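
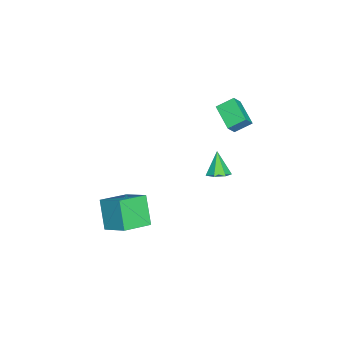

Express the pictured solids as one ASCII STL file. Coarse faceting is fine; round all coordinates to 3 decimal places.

solid 
facet normal -0.699 -0.590 0.405
outer loop
vertex -3.679 1.153 2.087
vertex -4.094 2.114 2.77
vertex -4.287 1.39 1.383
endloop
endfacet
facet normal 0.332 -0.769 -0.546
outer loop
vertex -2.986 2.486 0.63
vertex -3.679 1.153 2.087
vertex -4.287 1.39 1.383
endloop
endfacet
facet normal -0.699 -0.589 0.405
outer loop
vertex -4.287 1.39 1.383
vertex -4.094 2.114 2.77
vertex -4.702 2.352 2.066
endloop
endfacet
facet normal -0.633 0.248 -0.733
outer loop
vertex -4.702 2.352 2.066
vertex -2.986 2.486 0.63
vertex -4.287 1.39 1.383
endloop
endfacet
facet normal 0.633 -0.248 0.733
outer loop
vertex -3.679 1.153 2.087
vertex -2.793 3.21 2.017
vertex -4.094 2.114 2.77
endloop
endfacet
facet normal 0.331 -0.769 -0.546
outer loop
vertex -2.378 2.248 1.334
vertex -3.679 1.153 2.087
vertex -2.986 2.486 0.63
endloop
endfacet
facet normal 0.633 -0.248 0.733
outer loop
vertex -2.378 2.248 1.334
vertex -2.793 3.21 2.017
vertex -3.679 1.153 2.087
endloop
endfacet
facet normal -0.332 0.769 0.546
outer loop
vertex -4.094 2.114 2.77
vertex -2.793 3.21 2.017
vertex -4.702 2.352 2.066
endloop
endfacet
facet normal -0.633 0.248 -0.733
outer loop
vertex -3.401 3.447 1.313
vertex -2.986 2.486 0.63
vertex -4.702 2.352 2.066
endloop
endfacet
facet normal -0.332 0.770 0.546
outer loop
vertex -4.702 2.352 2.066
vertex -2.793 3.21 2.017
vertex -3.401 3.447 1.313
endloop
endfacet
facet normal 0.699 0.589 -0.405
outer loop
vertex -3.401 3.447 1.313
vertex -2.378 2.248 1.334
vertex -2.986 2.486 0.63
endloop
endfacet
facet normal 0.699 0.589 -0.405
outer loop
vertex -2.793 3.21 2.017
vertex -2.378 2.248 1.334
vertex -3.401 3.447 1.313
endloop
endfacet
facet normal -0.454 -0.284 0.845
outer loop
vertex 3.955 -2.227 -1.225
vertex 2.449 -1.158 -1.675
vertex 3.2 -3.664 -2.113
endloop
endfacet
facet normal 0.792 -0.563 0.237
outer loop
vertex 4.131 -3.082 -3.845
vertex 3.955 -2.227 -1.225
vertex 3.2 -3.664 -2.113
endloop
endfacet
facet normal -0.454 -0.284 0.845
outer loop
vertex 3.2 -3.664 -2.113
vertex 2.449 -1.158 -1.675
vertex 1.695 -2.595 -2.563
endloop
endfacet
facet normal -0.408 -0.777 -0.480
outer loop
vertex 1.695 -2.595 -2.563
vertex 4.131 -3.082 -3.845
vertex 3.2 -3.664 -2.113
endloop
endfacet
facet normal 0.408 0.777 0.480
outer loop
vertex 3.955 -2.227 -1.225
vertex 3.38 -0.576 -3.407
vertex 2.449 -1.158 -1.675
endloop
endfacet
facet normal 0.793 -0.562 0.237
outer loop
vertex 4.885 -1.645 -2.957
vertex 3.955 -2.227 -1.225
vertex 4.131 -3.082 -3.845
endloop
endfacet
facet normal 0.408 0.777 0.480
outer loop
vertex 4.885 -1.645 -2.957
vertex 3.38 -0.576 -3.407
vertex 3.955 -2.227 -1.225
endloop
endfacet
facet normal -0.792 0.562 -0.237
outer loop
vertex 2.449 -1.158 -1.675
vertex 3.38 -0.576 -3.407
vertex 1.695 -2.595 -2.563
endloop
endfacet
facet normal -0.408 -0.777 -0.480
outer loop
vertex 2.625 -2.013 -4.295
vertex 4.131 -3.082 -3.845
vertex 1.695 -2.595 -2.563
endloop
endfacet
facet normal -0.792 0.562 -0.236
outer loop
vertex 1.695 -2.595 -2.563
vertex 3.38 -0.576 -3.407
vertex 2.625 -2.013 -4.295
endloop
endfacet
facet normal 0.454 0.284 -0.845
outer loop
vertex 2.625 -2.013 -4.295
vertex 4.885 -1.645 -2.957
vertex 4.131 -3.082 -3.845
endloop
endfacet
facet normal 0.454 0.283 -0.845
outer loop
vertex 3.38 -0.576 -3.407
vertex 4.885 -1.645 -2.957
vertex 2.625 -2.013 -4.295
endloop
endfacet
facet normal 0.417 0.174 -0.892
outer loop
vertex 0.77 1.85 -0.547
vertex 0.34 2.472 -0.627
vertex 1.031 2.41 -0.316
endloop
endfacet
facet normal 0.593 -0.527 0.609
outer loop
vertex 0.77 1.85 -0.547
vertex 1.031 2.41 -0.316
vertex -0.34 2.188 0.827
endloop
endfacet
facet normal 0.417 0.174 -0.892
outer loop
vertex 1.031 2.41 -0.316
vertex 0.34 2.472 -0.627
vertex 0.772 3.016 -0.319
endloop
endfacet
facet normal 0.594 0.258 0.762
outer loop
vertex 1.031 2.41 -0.316
vertex 0.772 3.016 -0.319
vertex -0.34 2.188 0.827
endloop
endfacet
facet normal 0.417 0.174 -0.892
outer loop
vertex 0.772 3.016 -0.319
vertex 0.34 2.472 -0.627
vertex 0.187 3.213 -0.554
endloop
endfacet
facet normal 0.027 0.798 0.602
outer loop
vertex 0.772 3.016 -0.319
vertex 0.187 3.213 -0.554
vertex -0.34 2.188 0.827
endloop
endfacet
facet normal 0.417 0.174 -0.892
outer loop
vertex 0.187 3.213 -0.554
vertex 0.34 2.472 -0.627
vertex -0.282 2.851 -0.844
endloop
endfacet
facet normal -0.683 0.686 0.249
outer loop
vertex 0.187 3.213 -0.554
vertex -0.282 2.851 -0.844
vertex -0.34 2.188 0.827
endloop
endfacet
facet normal 0.417 0.174 -0.892
outer loop
vertex -0.282 2.851 -0.844
vertex 0.34 2.472 -0.627
vertex -0.283 2.204 -0.971
endloop
endfacet
facet normal -0.999 0.008 -0.032
outer loop
vertex -0.282 2.851 -0.844
vertex -0.283 2.204 -0.971
vertex -0.34 2.188 0.827
endloop
endfacet
facet normal 0.417 0.174 -0.892
outer loop
vertex -0.283 2.204 -0.971
vertex 0.34 2.472 -0.627
vertex 0.185 1.759 -0.839
endloop
endfacet
facet normal -0.685 -0.728 -0.028
outer loop
vertex -0.283 2.204 -0.971
vertex 0.185 1.759 -0.839
vertex -0.34 2.188 0.827
endloop
endfacet
facet normal 0.418 0.174 -0.892
outer loop
vertex 0.185 1.759 -0.839
vertex 0.34 2.472 -0.627
vertex 0.77 1.85 -0.547
endloop
endfacet
facet normal 0.023 -0.966 0.256
outer loop
vertex 0.185 1.759 -0.839
vertex 0.77 1.85 -0.547
vertex -0.34 2.188 0.827
endloop
endfacet

endsolid


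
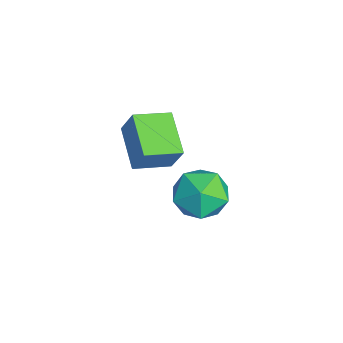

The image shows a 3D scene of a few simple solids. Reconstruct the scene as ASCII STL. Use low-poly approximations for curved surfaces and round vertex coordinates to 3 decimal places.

solid 
facet normal -0.607 0.691 0.392
outer loop
vertex 2.88 4.336 -2.625
vertex 2.176 3.455 -2.162
vertex 3.104 3.9 -1.509
endloop
endfacet
facet normal 0.062 0.934 0.352
outer loop
vertex 2.88 4.336 -2.625
vertex 3.104 3.9 -1.509
vertex 4.028 4.126 -2.272
endloop
endfacet
facet normal 0.267 0.905 -0.331
outer loop
vertex 2.88 4.336 -2.625
vertex 4.028 4.126 -2.272
vertex 3.671 3.82 -3.397
endloop
endfacet
facet normal -0.275 0.645 -0.713
outer loop
vertex 2.88 4.336 -2.625
vertex 3.671 3.82 -3.397
vertex 2.526 3.405 -3.33
endloop
endfacet
facet normal -0.816 0.512 -0.267
outer loop
vertex 2.88 4.336 -2.625
vertex 2.526 3.405 -3.33
vertex 2.176 3.455 -2.162
endloop
endfacet
facet normal 0.479 0.493 0.726
outer loop
vertex 4.028 4.126 -2.272
vertex 3.104 3.9 -1.509
vertex 4.034 3.115 -1.59
endloop
endfacet
facet normal -0.604 0.099 0.791
outer loop
vertex 3.104 3.9 -1.509
vertex 2.176 3.455 -2.162
vertex 2.889 2.7 -1.523
endloop
endfacet
facet normal -0.943 -0.191 -0.274
outer loop
vertex 2.176 3.455 -2.162
vertex 2.526 3.405 -3.33
vertex 2.532 2.394 -2.648
endloop
endfacet
facet normal -0.067 0.024 -0.997
outer loop
vertex 2.526 3.405 -3.33
vertex 3.671 3.82 -3.397
vertex 3.456 2.62 -3.411
endloop
endfacet
facet normal 0.811 0.446 -0.379
outer loop
vertex 3.671 3.82 -3.397
vertex 4.028 4.126 -2.272
vertex 4.384 3.065 -2.758
endloop
endfacet
facet normal 0.275 -0.645 0.713
outer loop
vertex 3.68 2.184 -2.295
vertex 4.034 3.115 -1.59
vertex 2.889 2.7 -1.523
endloop
endfacet
facet normal -0.267 -0.905 0.331
outer loop
vertex 3.68 2.184 -2.295
vertex 2.889 2.7 -1.523
vertex 2.532 2.394 -2.648
endloop
endfacet
facet normal -0.062 -0.934 -0.352
outer loop
vertex 3.68 2.184 -2.295
vertex 2.532 2.394 -2.648
vertex 3.456 2.62 -3.411
endloop
endfacet
facet normal 0.607 -0.691 -0.392
outer loop
vertex 3.68 2.184 -2.295
vertex 3.456 2.62 -3.411
vertex 4.384 3.065 -2.758
endloop
endfacet
facet normal 0.816 -0.512 0.267
outer loop
vertex 3.68 2.184 -2.295
vertex 4.384 3.065 -2.758
vertex 4.034 3.115 -1.59
endloop
endfacet
facet normal 0.067 -0.024 0.997
outer loop
vertex 2.889 2.7 -1.523
vertex 4.034 3.115 -1.59
vertex 3.104 3.9 -1.509
endloop
endfacet
facet normal -0.811 -0.446 0.379
outer loop
vertex 2.532 2.394 -2.648
vertex 2.889 2.7 -1.523
vertex 2.176 3.455 -2.162
endloop
endfacet
facet normal -0.479 -0.493 -0.726
outer loop
vertex 3.456 2.62 -3.411
vertex 2.532 2.394 -2.648
vertex 2.526 3.405 -3.33
endloop
endfacet
facet normal 0.604 -0.099 -0.791
outer loop
vertex 4.384 3.065 -2.758
vertex 3.456 2.62 -3.411
vertex 3.671 3.82 -3.397
endloop
endfacet
facet normal 0.943 0.191 0.274
outer loop
vertex 4.034 3.115 -1.59
vertex 4.384 3.065 -2.758
vertex 4.028 4.126 -2.272
endloop
endfacet
facet normal -0.926 -0.066 0.372
outer loop
vertex -1.05 1.479 -1.641
vertex -1.309 3.013 -2.013
vertex -1.525 1.096 -2.891
endloop
endfacet
facet normal 0.162 -0.959 0.232
outer loop
vertex 0.309 1.227 -3.627
vertex -1.05 1.479 -1.641
vertex -1.525 1.096 -2.891
endloop
endfacet
facet normal -0.926 -0.066 0.372
outer loop
vertex -1.525 1.096 -2.891
vertex -1.309 3.013 -2.013
vertex -1.783 2.631 -3.262
endloop
endfacet
facet normal -0.341 -0.275 -0.899
outer loop
vertex -1.783 2.631 -3.262
vertex 0.309 1.227 -3.627
vertex -1.525 1.096 -2.891
endloop
endfacet
facet normal 0.341 0.276 0.899
outer loop
vertex -1.05 1.479 -1.641
vertex 0.525 3.144 -2.749
vertex -1.309 3.013 -2.013
endloop
endfacet
facet normal 0.161 -0.959 0.232
outer loop
vertex 0.783 1.609 -2.378
vertex -1.05 1.479 -1.641
vertex 0.309 1.227 -3.627
endloop
endfacet
facet normal 0.342 0.275 0.899
outer loop
vertex 0.783 1.609 -2.378
vertex 0.525 3.144 -2.749
vertex -1.05 1.479 -1.641
endloop
endfacet
facet normal -0.162 0.959 -0.232
outer loop
vertex -1.309 3.013 -2.013
vertex 0.525 3.144 -2.749
vertex -1.783 2.631 -3.262
endloop
endfacet
facet normal -0.342 -0.276 -0.898
outer loop
vertex 0.05 2.761 -3.999
vertex 0.309 1.227 -3.627
vertex -1.783 2.631 -3.262
endloop
endfacet
facet normal -0.162 0.959 -0.232
outer loop
vertex -1.783 2.631 -3.262
vertex 0.525 3.144 -2.749
vertex 0.05 2.761 -3.999
endloop
endfacet
facet normal 0.926 0.066 -0.372
outer loop
vertex 0.05 2.761 -3.999
vertex 0.783 1.609 -2.378
vertex 0.309 1.227 -3.627
endloop
endfacet
facet normal 0.926 0.066 -0.372
outer loop
vertex 0.525 3.144 -2.749
vertex 0.783 1.609 -2.378
vertex 0.05 2.761 -3.999
endloop
endfacet

endsolid


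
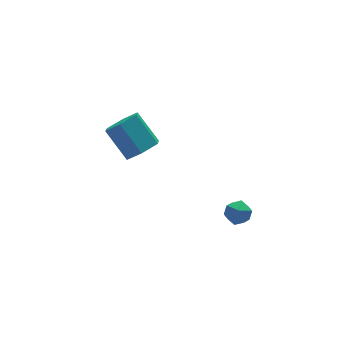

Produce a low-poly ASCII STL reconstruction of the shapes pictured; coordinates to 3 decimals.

solid 
facet normal 0.247 -0.691 -0.679
outer loop
vertex -2.078 3.403 2.627
vertex -3.13 3.145 2.507
vertex -2.684 3.919 1.882
endloop
endfacet
facet normal 0.794 0.547 -0.267
outer loop
vertex -2.078 3.403 2.627
vertex -2.684 3.919 1.882
vertex -2.598 4.854 4.054
endloop
endfacet
facet normal 0.793 0.547 -0.267
outer loop
vertex -2.598 4.854 4.054
vertex -2.684 3.919 1.882
vertex -3.204 5.369 3.309
endloop
endfacet
facet normal -0.248 0.691 0.679
outer loop
vertex -2.598 4.854 4.054
vertex -3.204 5.369 3.309
vertex -3.65 4.595 3.933
endloop
endfacet
facet normal 0.247 -0.691 -0.679
outer loop
vertex -2.684 3.919 1.882
vertex -3.13 3.145 2.507
vertex -3.736 3.661 1.762
endloop
endfacet
facet normal -0.085 0.683 -0.725
outer loop
vertex -2.684 3.919 1.882
vertex -3.736 3.661 1.762
vertex -3.204 5.369 3.309
endloop
endfacet
facet normal -0.084 0.683 -0.725
outer loop
vertex -3.204 5.369 3.309
vertex -3.736 3.661 1.762
vertex -4.256 5.111 3.188
endloop
endfacet
facet normal -0.248 0.691 0.680
outer loop
vertex -3.204 5.369 3.309
vertex -4.256 5.111 3.188
vertex -3.65 4.595 3.933
endloop
endfacet
facet normal 0.248 -0.690 -0.680
outer loop
vertex -3.736 3.661 1.762
vertex -3.13 3.145 2.507
vertex -4.182 2.886 2.386
endloop
endfacet
facet normal -0.878 0.136 -0.459
outer loop
vertex -3.736 3.661 1.762
vertex -4.182 2.886 2.386
vertex -4.256 5.111 3.188
endloop
endfacet
facet normal -0.878 0.136 -0.458
outer loop
vertex -4.256 5.111 3.188
vertex -4.182 2.886 2.386
vertex -4.702 4.337 3.813
endloop
endfacet
facet normal -0.247 0.691 0.679
outer loop
vertex -4.256 5.111 3.188
vertex -4.702 4.337 3.813
vertex -3.65 4.595 3.933
endloop
endfacet
facet normal 0.248 -0.691 -0.679
outer loop
vertex -4.182 2.886 2.386
vertex -3.13 3.145 2.507
vertex -3.576 2.371 3.131
endloop
endfacet
facet normal -0.793 -0.547 0.267
outer loop
vertex -4.182 2.886 2.386
vertex -3.576 2.371 3.131
vertex -4.702 4.337 3.813
endloop
endfacet
facet normal -0.794 -0.547 0.267
outer loop
vertex -4.702 4.337 3.813
vertex -3.576 2.371 3.131
vertex -4.096 3.821 4.558
endloop
endfacet
facet normal -0.247 0.691 0.679
outer loop
vertex -4.702 4.337 3.813
vertex -4.096 3.821 4.558
vertex -3.65 4.595 3.933
endloop
endfacet
facet normal 0.248 -0.691 -0.680
outer loop
vertex -3.576 2.371 3.131
vertex -3.13 3.145 2.507
vertex -2.524 2.629 3.252
endloop
endfacet
facet normal 0.084 -0.683 0.725
outer loop
vertex -3.576 2.371 3.131
vertex -2.524 2.629 3.252
vertex -4.096 3.821 4.558
endloop
endfacet
facet normal 0.085 -0.683 0.725
outer loop
vertex -4.096 3.821 4.558
vertex -2.524 2.629 3.252
vertex -3.044 4.079 4.678
endloop
endfacet
facet normal -0.247 0.691 0.679
outer loop
vertex -4.096 3.821 4.558
vertex -3.044 4.079 4.678
vertex -3.65 4.595 3.933
endloop
endfacet
facet normal 0.247 -0.691 -0.679
outer loop
vertex -2.524 2.629 3.252
vertex -3.13 3.145 2.507
vertex -2.078 3.403 2.627
endloop
endfacet
facet normal 0.878 -0.136 0.458
outer loop
vertex -2.524 2.629 3.252
vertex -2.078 3.403 2.627
vertex -3.044 4.079 4.678
endloop
endfacet
facet normal 0.878 -0.136 0.459
outer loop
vertex -3.044 4.079 4.678
vertex -2.078 3.403 2.627
vertex -2.598 4.854 4.054
endloop
endfacet
facet normal -0.248 0.690 0.680
outer loop
vertex -3.044 4.079 4.678
vertex -2.598 4.854 4.054
vertex -3.65 4.595 3.933
endloop
endfacet
facet normal -0.182 0.093 0.979
outer loop
vertex -1.018 -2.147 1.562
vertex -0.72 -2.9 1.689
vertex -0.22 -2.251 1.72
endloop
endfacet
facet normal -0.041 0.727 0.685
outer loop
vertex -1.018 -2.147 1.562
vertex -0.22 -2.251 1.72
vertex -0.458 -1.72 1.142
endloop
endfacet
facet normal -0.516 0.840 0.166
outer loop
vertex -1.018 -2.147 1.562
vertex -0.458 -1.72 1.142
vertex -1.105 -2.041 0.753
endloop
endfacet
facet normal -0.951 0.275 0.138
outer loop
vertex -1.018 -2.147 1.562
vertex -1.105 -2.041 0.753
vertex -1.267 -2.771 1.091
endloop
endfacet
facet normal -0.745 -0.187 0.641
outer loop
vertex -1.018 -2.147 1.562
vertex -1.267 -2.771 1.091
vertex -0.72 -2.9 1.689
endloop
endfacet
facet normal 0.606 0.694 0.388
outer loop
vertex -0.458 -1.72 1.142
vertex -0.22 -2.251 1.72
vertex 0.187 -2.209 1.009
endloop
endfacet
facet normal 0.379 -0.333 0.863
outer loop
vertex -0.22 -2.251 1.72
vertex -0.72 -2.9 1.689
vertex 0.025 -2.939 1.347
endloop
endfacet
facet normal -0.531 -0.786 0.316
outer loop
vertex -0.72 -2.9 1.689
vertex -1.267 -2.771 1.091
vertex -0.622 -3.26 0.958
endloop
endfacet
facet normal -0.866 -0.038 -0.498
outer loop
vertex -1.267 -2.771 1.091
vertex -1.105 -2.041 0.753
vertex -0.86 -2.729 0.38
endloop
endfacet
facet normal -0.162 0.876 -0.453
outer loop
vertex -1.105 -2.041 0.753
vertex -0.458 -1.72 1.142
vertex -0.36 -2.08 0.411
endloop
endfacet
facet normal 0.951 -0.275 -0.138
outer loop
vertex -0.062 -2.833 0.538
vertex 0.187 -2.209 1.009
vertex 0.025 -2.939 1.347
endloop
endfacet
facet normal 0.516 -0.840 -0.166
outer loop
vertex -0.062 -2.833 0.538
vertex 0.025 -2.939 1.347
vertex -0.622 -3.26 0.958
endloop
endfacet
facet normal 0.041 -0.727 -0.685
outer loop
vertex -0.062 -2.833 0.538
vertex -0.622 -3.26 0.958
vertex -0.86 -2.729 0.38
endloop
endfacet
facet normal 0.182 -0.093 -0.979
outer loop
vertex -0.062 -2.833 0.538
vertex -0.86 -2.729 0.38
vertex -0.36 -2.08 0.411
endloop
endfacet
facet normal 0.745 0.187 -0.641
outer loop
vertex -0.062 -2.833 0.538
vertex -0.36 -2.08 0.411
vertex 0.187 -2.209 1.009
endloop
endfacet
facet normal 0.866 0.038 0.498
outer loop
vertex 0.025 -2.939 1.347
vertex 0.187 -2.209 1.009
vertex -0.22 -2.251 1.72
endloop
endfacet
facet normal 0.162 -0.876 0.453
outer loop
vertex -0.622 -3.26 0.958
vertex 0.025 -2.939 1.347
vertex -0.72 -2.9 1.689
endloop
endfacet
facet normal -0.606 -0.694 -0.388
outer loop
vertex -0.86 -2.729 0.38
vertex -0.622 -3.26 0.958
vertex -1.267 -2.771 1.091
endloop
endfacet
facet normal -0.379 0.333 -0.863
outer loop
vertex -0.36 -2.08 0.411
vertex -0.86 -2.729 0.38
vertex -1.105 -2.041 0.753
endloop
endfacet
facet normal 0.531 0.786 -0.316
outer loop
vertex 0.187 -2.209 1.009
vertex -0.36 -2.08 0.411
vertex -0.458 -1.72 1.142
endloop
endfacet

endsolid


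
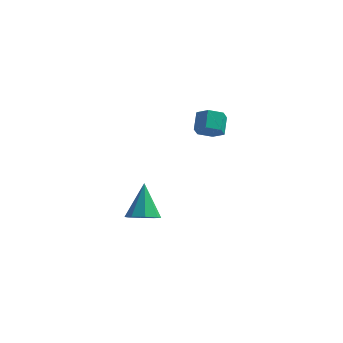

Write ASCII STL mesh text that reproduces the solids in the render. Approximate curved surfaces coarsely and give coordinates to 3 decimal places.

solid 
facet normal 0.178 -0.488 -0.855
outer loop
vertex -2.236 2.174 -4.014
vertex -3.046 1.725 -3.926
vertex -2.774 2.521 -4.324
endloop
endfacet
facet normal 0.521 0.852 0.049
outer loop
vertex -2.236 2.174 -4.014
vertex -2.774 2.521 -4.324
vertex -3.434 2.795 -2.054
endloop
endfacet
facet normal 0.178 -0.488 -0.854
outer loop
vertex -2.774 2.521 -4.324
vertex -3.046 1.725 -3.926
vertex -3.472 2.401 -4.401
endloop
endfacet
facet normal -0.150 0.975 -0.161
outer loop
vertex -2.774 2.521 -4.324
vertex -3.472 2.401 -4.401
vertex -3.434 2.795 -2.054
endloop
endfacet
facet normal 0.177 -0.489 -0.854
outer loop
vertex -3.472 2.401 -4.401
vertex -3.046 1.725 -3.926
vertex -3.92 1.886 -4.199
endloop
endfacet
facet normal -0.769 0.632 -0.094
outer loop
vertex -3.472 2.401 -4.401
vertex -3.92 1.886 -4.199
vertex -3.434 2.795 -2.054
endloop
endfacet
facet normal 0.177 -0.488 -0.855
outer loop
vertex -3.92 1.886 -4.199
vertex -3.046 1.725 -3.926
vertex -3.855 1.276 -3.837
endloop
endfacet
facet normal -0.977 0.022 0.212
outer loop
vertex -3.92 1.886 -4.199
vertex -3.855 1.276 -3.837
vertex -3.434 2.795 -2.054
endloop
endfacet
facet normal 0.178 -0.489 -0.854
outer loop
vertex -3.855 1.276 -3.837
vertex -3.046 1.725 -3.926
vertex -3.317 0.93 -3.527
endloop
endfacet
facet normal -0.650 -0.496 0.576
outer loop
vertex -3.855 1.276 -3.837
vertex -3.317 0.93 -3.527
vertex -3.434 2.795 -2.054
endloop
endfacet
facet normal 0.178 -0.489 -0.854
outer loop
vertex -3.317 0.93 -3.527
vertex -3.046 1.725 -3.926
vertex -2.619 1.049 -3.45
endloop
endfacet
facet normal 0.019 -0.619 0.785
outer loop
vertex -3.317 0.93 -3.527
vertex -2.619 1.049 -3.45
vertex -3.434 2.795 -2.054
endloop
endfacet
facet normal 0.177 -0.489 -0.854
outer loop
vertex -2.619 1.049 -3.45
vertex -3.046 1.725 -3.926
vertex -2.171 1.564 -3.652
endloop
endfacet
facet normal 0.640 -0.275 0.718
outer loop
vertex -2.619 1.049 -3.45
vertex -2.171 1.564 -3.652
vertex -3.434 2.795 -2.054
endloop
endfacet
facet normal 0.178 -0.488 -0.854
outer loop
vertex -2.171 1.564 -3.652
vertex -3.046 1.725 -3.926
vertex -2.236 2.174 -4.014
endloop
endfacet
facet normal 0.847 0.335 0.412
outer loop
vertex -2.171 1.564 -3.652
vertex -2.236 2.174 -4.014
vertex -3.434 2.795 -2.054
endloop
endfacet
facet normal 0.176 -0.710 -0.682
outer loop
vertex 0.989 2.596 2.381
vertex 0.332 2.218 2.605
vertex 0.3 2.761 2.031
endloop
endfacet
facet normal 0.457 0.672 -0.582
outer loop
vertex 0.989 2.596 2.381
vertex 0.3 2.761 2.031
vertex 0.785 3.42 3.172
endloop
endfacet
facet normal 0.456 0.673 -0.582
outer loop
vertex 0.785 3.42 3.172
vertex 0.3 2.761 2.031
vertex 0.096 3.584 2.822
endloop
endfacet
facet normal -0.177 0.710 0.682
outer loop
vertex 0.785 3.42 3.172
vertex 0.096 3.584 2.822
vertex 0.128 3.042 3.395
endloop
endfacet
facet normal 0.176 -0.710 -0.682
outer loop
vertex 0.3 2.761 2.031
vertex 0.332 2.218 2.605
vertex -0.357 2.383 2.255
endloop
endfacet
facet normal -0.527 0.517 -0.674
outer loop
vertex 0.3 2.761 2.031
vertex -0.357 2.383 2.255
vertex 0.096 3.584 2.822
endloop
endfacet
facet normal -0.527 0.517 -0.675
outer loop
vertex 0.096 3.584 2.822
vertex -0.357 2.383 2.255
vertex -0.561 3.207 3.046
endloop
endfacet
facet normal -0.175 0.710 0.682
outer loop
vertex 0.096 3.584 2.822
vertex -0.561 3.207 3.046
vertex 0.128 3.042 3.395
endloop
endfacet
facet normal 0.177 -0.709 -0.682
outer loop
vertex -0.357 2.383 2.255
vertex 0.332 2.218 2.605
vertex -0.325 1.84 2.828
endloop
endfacet
facet normal -0.984 -0.155 -0.092
outer loop
vertex -0.357 2.383 2.255
vertex -0.325 1.84 2.828
vertex -0.561 3.207 3.046
endloop
endfacet
facet normal -0.984 -0.155 -0.092
outer loop
vertex -0.561 3.207 3.046
vertex -0.325 1.84 2.828
vertex -0.529 2.664 3.619
endloop
endfacet
facet normal -0.176 0.710 0.682
outer loop
vertex -0.561 3.207 3.046
vertex -0.529 2.664 3.619
vertex 0.128 3.042 3.395
endloop
endfacet
facet normal 0.177 -0.710 -0.682
outer loop
vertex -0.325 1.84 2.828
vertex 0.332 2.218 2.605
vertex 0.364 1.676 3.178
endloop
endfacet
facet normal -0.456 -0.672 0.583
outer loop
vertex -0.325 1.84 2.828
vertex 0.364 1.676 3.178
vertex -0.529 2.664 3.619
endloop
endfacet
facet normal -0.457 -0.673 0.582
outer loop
vertex -0.529 2.664 3.619
vertex 0.364 1.676 3.178
vertex 0.16 2.499 3.969
endloop
endfacet
facet normal -0.176 0.710 0.682
outer loop
vertex -0.529 2.664 3.619
vertex 0.16 2.499 3.969
vertex 0.128 3.042 3.395
endloop
endfacet
facet normal 0.175 -0.710 -0.682
outer loop
vertex 0.364 1.676 3.178
vertex 0.332 2.218 2.605
vertex 1.021 2.053 2.954
endloop
endfacet
facet normal 0.527 -0.517 0.674
outer loop
vertex 0.364 1.676 3.178
vertex 1.021 2.053 2.954
vertex 0.16 2.499 3.969
endloop
endfacet
facet normal 0.527 -0.517 0.674
outer loop
vertex 0.16 2.499 3.969
vertex 1.021 2.053 2.954
vertex 0.817 2.877 3.745
endloop
endfacet
facet normal -0.176 0.710 0.682
outer loop
vertex 0.16 2.499 3.969
vertex 0.817 2.877 3.745
vertex 0.128 3.042 3.395
endloop
endfacet
facet normal 0.176 -0.710 -0.682
outer loop
vertex 1.021 2.053 2.954
vertex 0.332 2.218 2.605
vertex 0.989 2.596 2.381
endloop
endfacet
facet normal 0.984 0.155 0.092
outer loop
vertex 1.021 2.053 2.954
vertex 0.989 2.596 2.381
vertex 0.817 2.877 3.745
endloop
endfacet
facet normal 0.984 0.155 0.092
outer loop
vertex 0.817 2.877 3.745
vertex 0.989 2.596 2.381
vertex 0.785 3.42 3.172
endloop
endfacet
facet normal -0.177 0.709 0.682
outer loop
vertex 0.817 2.877 3.745
vertex 0.785 3.42 3.172
vertex 0.128 3.042 3.395
endloop
endfacet

endsolid


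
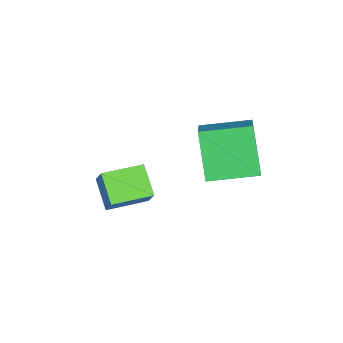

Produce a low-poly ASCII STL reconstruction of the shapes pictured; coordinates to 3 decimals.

solid 
facet normal -0.610 -0.150 0.778
outer loop
vertex -0.067 -1.287 4.19
vertex -0.239 0.503 4.401
vertex -1.491 -1.292 3.073
endloop
endfacet
facet normal 0.095 -0.989 -0.117
outer loop
vertex -0.321 -1.003 1.579
vertex -0.067 -1.287 4.19
vertex -1.491 -1.292 3.073
endloop
endfacet
facet normal -0.609 -0.151 0.778
outer loop
vertex -1.491 -1.292 3.073
vertex -0.239 0.503 4.401
vertex -1.663 0.498 3.285
endloop
endfacet
facet normal -0.787 -0.003 -0.617
outer loop
vertex -1.663 0.498 3.285
vertex -0.321 -1.003 1.579
vertex -1.491 -1.292 3.073
endloop
endfacet
facet normal 0.787 0.003 0.617
outer loop
vertex -0.067 -1.287 4.19
vertex 0.931 0.792 2.907
vertex -0.239 0.503 4.401
endloop
endfacet
facet normal 0.095 -0.989 -0.117
outer loop
vertex 1.103 -0.998 2.695
vertex -0.067 -1.287 4.19
vertex -0.321 -1.003 1.579
endloop
endfacet
facet normal 0.787 0.003 0.617
outer loop
vertex 1.103 -0.998 2.695
vertex 0.931 0.792 2.907
vertex -0.067 -1.287 4.19
endloop
endfacet
facet normal -0.095 0.989 0.117
outer loop
vertex -0.239 0.503 4.401
vertex 0.931 0.792 2.907
vertex -1.663 0.498 3.285
endloop
endfacet
facet normal -0.787 -0.003 -0.617
outer loop
vertex -0.493 0.787 1.79
vertex -0.321 -1.003 1.579
vertex -1.663 0.498 3.285
endloop
endfacet
facet normal -0.095 0.989 0.117
outer loop
vertex -1.663 0.498 3.285
vertex 0.931 0.792 2.907
vertex -0.493 0.787 1.79
endloop
endfacet
facet normal 0.610 0.150 -0.778
outer loop
vertex -0.493 0.787 1.79
vertex 1.103 -0.998 2.695
vertex -0.321 -1.003 1.579
endloop
endfacet
facet normal 0.610 0.151 -0.778
outer loop
vertex 0.931 0.792 2.907
vertex 1.103 -0.998 2.695
vertex -0.493 0.787 1.79
endloop
endfacet
facet normal -0.481 -0.219 -0.849
outer loop
vertex -1.663 -4.83 -0.351
vertex -2.242 -3.403 -0.391
vertex -0.633 -4.431 -1.037
endloop
endfacet
facet normal 0.376 -0.926 0.026
outer loop
vertex -0.118 -4.197 -0.129
vertex -1.663 -4.83 -0.351
vertex -0.633 -4.431 -1.037
endloop
endfacet
facet normal -0.481 -0.220 -0.849
outer loop
vertex -0.633 -4.431 -1.037
vertex -2.242 -3.403 -0.391
vertex -1.212 -3.005 -1.078
endloop
endfacet
facet normal 0.792 0.306 -0.528
outer loop
vertex -1.212 -3.005 -1.078
vertex -0.118 -4.197 -0.129
vertex -0.633 -4.431 -1.037
endloop
endfacet
facet normal -0.792 -0.307 0.528
outer loop
vertex -1.663 -4.83 -0.351
vertex -1.727 -3.169 0.517
vertex -2.242 -3.403 -0.391
endloop
endfacet
facet normal 0.376 -0.926 0.027
outer loop
vertex -1.148 -4.595 0.558
vertex -1.663 -4.83 -0.351
vertex -0.118 -4.197 -0.129
endloop
endfacet
facet normal -0.792 -0.306 0.528
outer loop
vertex -1.148 -4.595 0.558
vertex -1.727 -3.169 0.517
vertex -1.663 -4.83 -0.351
endloop
endfacet
facet normal -0.375 0.927 -0.026
outer loop
vertex -2.242 -3.403 -0.391
vertex -1.727 -3.169 0.517
vertex -1.212 -3.005 -1.078
endloop
endfacet
facet normal 0.792 0.307 -0.528
outer loop
vertex -0.697 -2.77 -0.169
vertex -0.118 -4.197 -0.129
vertex -1.212 -3.005 -1.078
endloop
endfacet
facet normal -0.376 0.926 -0.026
outer loop
vertex -1.212 -3.005 -1.078
vertex -1.727 -3.169 0.517
vertex -0.697 -2.77 -0.169
endloop
endfacet
facet normal 0.481 0.219 0.849
outer loop
vertex -0.697 -2.77 -0.169
vertex -1.148 -4.595 0.558
vertex -0.118 -4.197 -0.129
endloop
endfacet
facet normal 0.480 0.220 0.849
outer loop
vertex -1.727 -3.169 0.517
vertex -1.148 -4.595 0.558
vertex -0.697 -2.77 -0.169
endloop
endfacet

endsolid


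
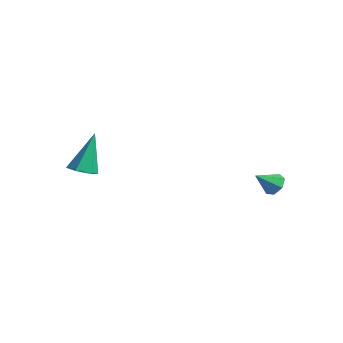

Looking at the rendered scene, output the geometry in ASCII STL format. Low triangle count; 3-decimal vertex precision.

solid 
facet normal 0.149 -0.469 -0.870
outer loop
vertex -0.987 -0.349 0.031
vertex -1.356 -0.8 0.211
vertex -1.584 -0.32 -0.087
endloop
endfacet
facet normal 0.085 0.979 -0.188
outer loop
vertex -0.987 -0.349 0.031
vertex -1.584 -0.32 -0.087
vertex -1.624 0.04 1.769
endloop
endfacet
facet normal 0.151 -0.469 -0.870
outer loop
vertex -1.584 -0.32 -0.087
vertex -1.356 -0.8 0.211
vertex -1.953 -0.771 0.092
endloop
endfacet
facet normal -0.792 0.596 -0.133
outer loop
vertex -1.584 -0.32 -0.087
vertex -1.953 -0.771 0.092
vertex -1.624 0.04 1.769
endloop
endfacet
facet normal 0.151 -0.470 -0.870
outer loop
vertex -1.953 -0.771 0.092
vertex -1.356 -0.8 0.211
vertex -1.725 -1.251 0.391
endloop
endfacet
facet normal -0.920 -0.250 0.301
outer loop
vertex -1.953 -0.771 0.092
vertex -1.725 -1.251 0.391
vertex -1.624 0.04 1.769
endloop
endfacet
facet normal 0.150 -0.470 -0.870
outer loop
vertex -1.725 -1.251 0.391
vertex -1.356 -0.8 0.211
vertex -1.127 -1.28 0.51
endloop
endfacet
facet normal -0.170 -0.713 0.680
outer loop
vertex -1.725 -1.251 0.391
vertex -1.127 -1.28 0.51
vertex -1.624 0.04 1.769
endloop
endfacet
facet normal 0.150 -0.470 -0.870
outer loop
vertex -1.127 -1.28 0.51
vertex -1.356 -0.8 0.211
vertex -0.758 -0.829 0.33
endloop
endfacet
facet normal 0.708 -0.330 0.625
outer loop
vertex -1.127 -1.28 0.51
vertex -0.758 -0.829 0.33
vertex -1.624 0.04 1.769
endloop
endfacet
facet normal 0.150 -0.470 -0.870
outer loop
vertex -0.758 -0.829 0.33
vertex -1.356 -0.8 0.211
vertex -0.987 -0.349 0.031
endloop
endfacet
facet normal 0.835 0.517 0.190
outer loop
vertex -0.758 -0.829 0.33
vertex -0.987 -0.349 0.031
vertex -1.624 0.04 1.769
endloop
endfacet
facet normal 0.290 0.711 -0.641
outer loop
vertex 3.961 4.369 0.17
vertex 3.665 4.156 -0.2
vertex 3.537 4.521 0.147
endloop
endfacet
facet normal 0.040 0.257 0.966
outer loop
vertex 3.961 4.369 0.17
vertex 3.537 4.521 0.147
vertex 3.375 3.444 0.44
endloop
endfacet
facet normal 0.290 0.711 -0.641
outer loop
vertex 3.537 4.521 0.147
vertex 3.665 4.156 -0.2
vertex 3.209 4.398 -0.138
endloop
endfacet
facet normal -0.687 0.285 0.668
outer loop
vertex 3.537 4.521 0.147
vertex 3.209 4.398 -0.138
vertex 3.375 3.444 0.44
endloop
endfacet
facet normal 0.290 0.710 -0.642
outer loop
vertex 3.209 4.398 -0.138
vertex 3.665 4.156 -0.2
vertex 3.224 4.092 -0.47
endloop
endfacet
facet normal -0.989 -0.128 0.073
outer loop
vertex 3.209 4.398 -0.138
vertex 3.224 4.092 -0.47
vertex 3.375 3.444 0.44
endloop
endfacet
facet normal 0.289 0.712 -0.640
outer loop
vertex 3.224 4.092 -0.47
vertex 3.665 4.156 -0.2
vertex 3.572 3.835 -0.599
endloop
endfacet
facet normal -0.637 -0.674 -0.374
outer loop
vertex 3.224 4.092 -0.47
vertex 3.572 3.835 -0.599
vertex 3.375 3.444 0.44
endloop
endfacet
facet normal 0.291 0.711 -0.640
outer loop
vertex 3.572 3.835 -0.599
vertex 3.665 4.156 -0.2
vertex 3.989 3.818 -0.428
endloop
endfacet
facet normal 0.099 -0.937 -0.334
outer loop
vertex 3.572 3.835 -0.599
vertex 3.989 3.818 -0.428
vertex 3.375 3.444 0.44
endloop
endfacet
facet normal 0.290 0.711 -0.641
outer loop
vertex 3.989 3.818 -0.428
vertex 3.665 4.156 -0.2
vertex 4.162 4.056 -0.086
endloop
endfacet
facet normal 0.671 -0.723 0.163
outer loop
vertex 3.989 3.818 -0.428
vertex 4.162 4.056 -0.086
vertex 3.375 3.444 0.44
endloop
endfacet
facet normal 0.290 0.711 -0.641
outer loop
vertex 4.162 4.056 -0.086
vertex 3.665 4.156 -0.2
vertex 3.961 4.369 0.17
endloop
endfacet
facet normal 0.644 -0.192 0.740
outer loop
vertex 4.162 4.056 -0.086
vertex 3.961 4.369 0.17
vertex 3.375 3.444 0.44
endloop
endfacet

endsolid


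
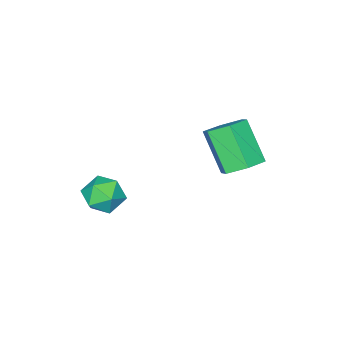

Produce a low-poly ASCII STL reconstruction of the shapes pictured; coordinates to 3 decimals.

solid 
facet normal 0.156 0.610 -0.777
outer loop
vertex -0.586 -0.454 -0.109
vertex -1.067 0.188 0.299
vertex -0.179 0.136 0.436
endloop
endfacet
facet normal 0.878 -0.445 -0.174
outer loop
vertex -0.586 -0.454 -0.109
vertex -0.179 0.136 0.436
vertex -0.891 -1.65 1.414
endloop
endfacet
facet normal 0.879 -0.445 -0.173
outer loop
vertex -0.891 -1.65 1.414
vertex -0.179 0.136 0.436
vertex -0.485 -1.06 1.959
endloop
endfacet
facet normal -0.156 -0.610 0.777
outer loop
vertex -0.891 -1.65 1.414
vertex -0.485 -1.06 1.959
vertex -1.373 -1.008 1.821
endloop
endfacet
facet normal 0.156 0.610 -0.777
outer loop
vertex -0.179 0.136 0.436
vertex -1.067 0.188 0.299
vertex -0.661 0.778 0.844
endloop
endfacet
facet normal 0.830 0.345 0.438
outer loop
vertex -0.179 0.136 0.436
vertex -0.661 0.778 0.844
vertex -0.485 -1.06 1.959
endloop
endfacet
facet normal 0.830 0.345 0.437
outer loop
vertex -0.485 -1.06 1.959
vertex -0.661 0.778 0.844
vertex -0.966 -0.418 2.366
endloop
endfacet
facet normal -0.156 -0.610 0.777
outer loop
vertex -0.485 -1.06 1.959
vertex -0.966 -0.418 2.366
vertex -1.373 -1.008 1.821
endloop
endfacet
facet normal 0.156 0.610 -0.777
outer loop
vertex -0.661 0.778 0.844
vertex -1.067 0.188 0.299
vertex -1.549 0.83 0.706
endloop
endfacet
facet normal -0.049 0.790 0.611
outer loop
vertex -0.661 0.778 0.844
vertex -1.549 0.83 0.706
vertex -0.966 -0.418 2.366
endloop
endfacet
facet normal -0.048 0.790 0.611
outer loop
vertex -0.966 -0.418 2.366
vertex -1.549 0.83 0.706
vertex -1.854 -0.366 2.229
endloop
endfacet
facet normal -0.156 -0.610 0.777
outer loop
vertex -0.966 -0.418 2.366
vertex -1.854 -0.366 2.229
vertex -1.373 -1.008 1.821
endloop
endfacet
facet normal 0.156 0.610 -0.777
outer loop
vertex -1.549 0.83 0.706
vertex -1.067 0.188 0.299
vertex -1.955 0.24 0.161
endloop
endfacet
facet normal -0.879 0.445 0.173
outer loop
vertex -1.549 0.83 0.706
vertex -1.955 0.24 0.161
vertex -1.854 -0.366 2.229
endloop
endfacet
facet normal -0.878 0.446 0.173
outer loop
vertex -1.854 -0.366 2.229
vertex -1.955 0.24 0.161
vertex -2.261 -0.956 1.684
endloop
endfacet
facet normal -0.156 -0.610 0.777
outer loop
vertex -1.854 -0.366 2.229
vertex -2.261 -0.956 1.684
vertex -1.373 -1.008 1.821
endloop
endfacet
facet normal 0.156 0.610 -0.777
outer loop
vertex -1.955 0.24 0.161
vertex -1.067 0.188 0.299
vertex -1.474 -0.402 -0.246
endloop
endfacet
facet normal -0.830 -0.345 -0.438
outer loop
vertex -1.955 0.24 0.161
vertex -1.474 -0.402 -0.246
vertex -2.261 -0.956 1.684
endloop
endfacet
facet normal -0.830 -0.345 -0.438
outer loop
vertex -2.261 -0.956 1.684
vertex -1.474 -0.402 -0.246
vertex -1.779 -1.598 1.276
endloop
endfacet
facet normal -0.156 -0.610 0.777
outer loop
vertex -2.261 -0.956 1.684
vertex -1.779 -1.598 1.276
vertex -1.373 -1.008 1.821
endloop
endfacet
facet normal 0.156 0.610 -0.777
outer loop
vertex -1.474 -0.402 -0.246
vertex -1.067 0.188 0.299
vertex -0.586 -0.454 -0.109
endloop
endfacet
facet normal 0.048 -0.790 -0.611
outer loop
vertex -1.474 -0.402 -0.246
vertex -0.586 -0.454 -0.109
vertex -1.779 -1.598 1.276
endloop
endfacet
facet normal 0.049 -0.790 -0.611
outer loop
vertex -1.779 -1.598 1.276
vertex -0.586 -0.454 -0.109
vertex -0.891 -1.65 1.414
endloop
endfacet
facet normal -0.156 -0.610 0.777
outer loop
vertex -1.779 -1.598 1.276
vertex -0.891 -1.65 1.414
vertex -1.373 -1.008 1.821
endloop
endfacet
facet normal -0.716 -0.687 0.123
outer loop
vertex 2.106 -3.078 -0.562
vertex 2.64 -3.702 -0.94
vertex 2.665 -3.568 -0.046
endloop
endfacet
facet normal -0.750 -0.189 0.633
outer loop
vertex 2.106 -3.078 -0.562
vertex 2.665 -3.568 -0.046
vertex 2.57 -2.682 0.106
endloop
endfacet
facet normal -0.837 0.445 0.317
outer loop
vertex 2.106 -3.078 -0.562
vertex 2.57 -2.682 0.106
vertex 2.487 -2.268 -0.694
endloop
endfacet
facet normal -0.857 0.340 -0.388
outer loop
vertex 2.106 -3.078 -0.562
vertex 2.487 -2.268 -0.694
vertex 2.53 -2.899 -1.341
endloop
endfacet
facet normal -0.782 -0.361 -0.508
outer loop
vertex 2.106 -3.078 -0.562
vertex 2.53 -2.899 -1.341
vertex 2.64 -3.702 -0.94
endloop
endfacet
facet normal -0.125 -0.181 0.976
outer loop
vertex 2.57 -2.682 0.106
vertex 2.665 -3.568 -0.046
vertex 3.39 -3.061 0.141
endloop
endfacet
facet normal -0.070 -0.986 0.150
outer loop
vertex 2.665 -3.568 -0.046
vertex 2.64 -3.702 -0.94
vertex 3.433 -3.692 -0.506
endloop
endfacet
facet normal -0.175 -0.459 -0.871
outer loop
vertex 2.64 -3.702 -0.94
vertex 2.53 -2.899 -1.341
vertex 3.35 -3.278 -1.306
endloop
endfacet
facet normal -0.297 0.674 -0.677
outer loop
vertex 2.53 -2.899 -1.341
vertex 2.487 -2.268 -0.694
vertex 3.255 -2.392 -1.154
endloop
endfacet
facet normal -0.265 0.845 0.465
outer loop
vertex 2.487 -2.268 -0.694
vertex 2.57 -2.682 0.106
vertex 3.28 -2.258 -0.26
endloop
endfacet
facet normal 0.857 -0.340 0.388
outer loop
vertex 3.814 -2.882 -0.638
vertex 3.39 -3.061 0.141
vertex 3.433 -3.692 -0.506
endloop
endfacet
facet normal 0.837 -0.445 -0.317
outer loop
vertex 3.814 -2.882 -0.638
vertex 3.433 -3.692 -0.506
vertex 3.35 -3.278 -1.306
endloop
endfacet
facet normal 0.750 0.189 -0.633
outer loop
vertex 3.814 -2.882 -0.638
vertex 3.35 -3.278 -1.306
vertex 3.255 -2.392 -1.154
endloop
endfacet
facet normal 0.716 0.687 -0.123
outer loop
vertex 3.814 -2.882 -0.638
vertex 3.255 -2.392 -1.154
vertex 3.28 -2.258 -0.26
endloop
endfacet
facet normal 0.782 0.361 0.508
outer loop
vertex 3.814 -2.882 -0.638
vertex 3.28 -2.258 -0.26
vertex 3.39 -3.061 0.141
endloop
endfacet
facet normal 0.297 -0.674 0.677
outer loop
vertex 3.433 -3.692 -0.506
vertex 3.39 -3.061 0.141
vertex 2.665 -3.568 -0.046
endloop
endfacet
facet normal 0.265 -0.845 -0.465
outer loop
vertex 3.35 -3.278 -1.306
vertex 3.433 -3.692 -0.506
vertex 2.64 -3.702 -0.94
endloop
endfacet
facet normal 0.125 0.181 -0.976
outer loop
vertex 3.255 -2.392 -1.154
vertex 3.35 -3.278 -1.306
vertex 2.53 -2.899 -1.341
endloop
endfacet
facet normal 0.070 0.986 -0.150
outer loop
vertex 3.28 -2.258 -0.26
vertex 3.255 -2.392 -1.154
vertex 2.487 -2.268 -0.694
endloop
endfacet
facet normal 0.175 0.459 0.871
outer loop
vertex 3.39 -3.061 0.141
vertex 3.28 -2.258 -0.26
vertex 2.57 -2.682 0.106
endloop
endfacet

endsolid


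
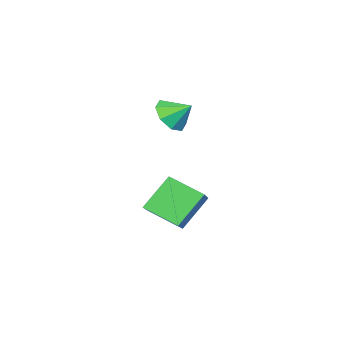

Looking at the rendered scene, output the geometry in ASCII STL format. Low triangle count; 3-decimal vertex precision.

solid 
facet normal 0.232 -0.761 -0.605
outer loop
vertex -0.035 -1.661 3.32
vertex -0.998 -1.849 3.188
vertex -0.326 -1.282 2.732
endloop
endfacet
facet normal 0.580 0.785 0.219
outer loop
vertex -0.035 -1.661 3.32
vertex -0.326 -1.282 2.732
vertex -1.282 -0.911 3.932
endloop
endfacet
facet normal 0.232 -0.761 -0.605
outer loop
vertex -0.326 -1.282 2.732
vertex -0.998 -1.849 3.188
vertex -1.01 -1.235 2.411
endloop
endfacet
facet normal 0.151 0.972 -0.180
outer loop
vertex -0.326 -1.282 2.732
vertex -1.01 -1.235 2.411
vertex -1.282 -0.911 3.932
endloop
endfacet
facet normal 0.231 -0.762 -0.605
outer loop
vertex -1.01 -1.235 2.411
vertex -0.998 -1.849 3.188
vertex -1.688 -1.547 2.545
endloop
endfacet
facet normal -0.446 0.856 -0.262
outer loop
vertex -1.01 -1.235 2.411
vertex -1.688 -1.547 2.545
vertex -1.282 -0.911 3.932
endloop
endfacet
facet normal 0.231 -0.762 -0.605
outer loop
vertex -1.688 -1.547 2.545
vertex -0.998 -1.849 3.188
vertex -1.961 -2.036 3.056
endloop
endfacet
facet normal -0.863 0.504 0.021
outer loop
vertex -1.688 -1.547 2.545
vertex -1.961 -2.036 3.056
vertex -1.282 -0.911 3.932
endloop
endfacet
facet normal 0.231 -0.762 -0.605
outer loop
vertex -1.961 -2.036 3.056
vertex -0.998 -1.849 3.188
vertex -1.67 -2.415 3.644
endloop
endfacet
facet normal -0.855 0.124 0.503
outer loop
vertex -1.961 -2.036 3.056
vertex -1.67 -2.415 3.644
vertex -1.282 -0.911 3.932
endloop
endfacet
facet normal 0.231 -0.762 -0.605
outer loop
vertex -1.67 -2.415 3.644
vertex -0.998 -1.849 3.188
vertex -0.985 -2.462 3.965
endloop
endfacet
facet normal -0.427 -0.063 0.902
outer loop
vertex -1.67 -2.415 3.644
vertex -0.985 -2.462 3.965
vertex -1.282 -0.911 3.932
endloop
endfacet
facet normal 0.231 -0.762 -0.605
outer loop
vertex -0.985 -2.462 3.965
vertex -0.998 -1.849 3.188
vertex -0.308 -2.15 3.831
endloop
endfacet
facet normal 0.170 0.054 0.984
outer loop
vertex -0.985 -2.462 3.965
vertex -0.308 -2.15 3.831
vertex -1.282 -0.911 3.932
endloop
endfacet
facet normal 0.232 -0.762 -0.605
outer loop
vertex -0.308 -2.15 3.831
vertex -0.998 -1.849 3.188
vertex -0.035 -1.661 3.32
endloop
endfacet
facet normal 0.587 0.405 0.701
outer loop
vertex -0.308 -2.15 3.831
vertex -0.035 -1.661 3.32
vertex -1.282 -0.911 3.932
endloop
endfacet
facet normal -0.650 0.181 0.738
outer loop
vertex 3.838 1.989 2.318
vertex 3.438 3.498 1.595
vertex 2.6 1.229 1.414
endloop
endfacet
facet normal 0.232 -0.877 0.420
outer loop
vertex 3.842 0.882 0.005
vertex 3.838 1.989 2.318
vertex 2.6 1.229 1.414
endloop
endfacet
facet normal -0.650 0.181 0.738
outer loop
vertex 2.6 1.229 1.414
vertex 3.438 3.498 1.595
vertex 2.201 2.738 0.692
endloop
endfacet
facet normal -0.724 -0.444 -0.528
outer loop
vertex 2.201 2.738 0.692
vertex 3.842 0.882 0.005
vertex 2.6 1.229 1.414
endloop
endfacet
facet normal 0.723 0.445 0.528
outer loop
vertex 3.838 1.989 2.318
vertex 4.68 3.151 0.186
vertex 3.438 3.498 1.595
endloop
endfacet
facet normal 0.232 -0.877 0.420
outer loop
vertex 5.079 1.642 0.908
vertex 3.838 1.989 2.318
vertex 3.842 0.882 0.005
endloop
endfacet
facet normal 0.724 0.444 0.528
outer loop
vertex 5.079 1.642 0.908
vertex 4.68 3.151 0.186
vertex 3.838 1.989 2.318
endloop
endfacet
facet normal -0.232 0.877 -0.420
outer loop
vertex 3.438 3.498 1.595
vertex 4.68 3.151 0.186
vertex 2.201 2.738 0.692
endloop
endfacet
facet normal -0.724 -0.445 -0.528
outer loop
vertex 3.442 2.391 -0.718
vertex 3.842 0.882 0.005
vertex 2.201 2.738 0.692
endloop
endfacet
facet normal -0.232 0.877 -0.420
outer loop
vertex 2.201 2.738 0.692
vertex 4.68 3.151 0.186
vertex 3.442 2.391 -0.718
endloop
endfacet
facet normal 0.650 -0.181 -0.738
outer loop
vertex 3.442 2.391 -0.718
vertex 5.079 1.642 0.908
vertex 3.842 0.882 0.005
endloop
endfacet
facet normal 0.650 -0.181 -0.738
outer loop
vertex 4.68 3.151 0.186
vertex 5.079 1.642 0.908
vertex 3.442 2.391 -0.718
endloop
endfacet

endsolid


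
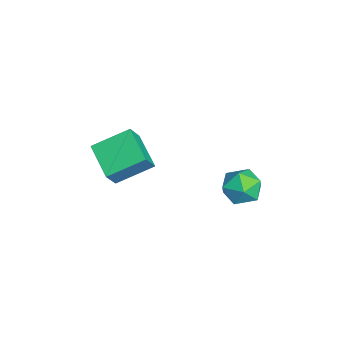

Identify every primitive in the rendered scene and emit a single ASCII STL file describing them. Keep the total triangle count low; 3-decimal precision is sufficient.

solid 
facet normal -0.462 0.334 -0.822
outer loop
vertex -4.185 -2.477 2.196
vertex -2.368 -1.849 1.43
vertex -3.913 -4.413 1.256
endloop
endfacet
facet normal -0.878 -0.303 0.371
outer loop
vertex -3.252 -4.891 2.43
vertex -4.185 -2.477 2.196
vertex -3.913 -4.413 1.256
endloop
endfacet
facet normal -0.462 0.334 -0.821
outer loop
vertex -3.913 -4.413 1.256
vertex -2.368 -1.849 1.43
vertex -2.096 -3.785 0.489
endloop
endfacet
facet normal 0.125 -0.892 -0.434
outer loop
vertex -2.096 -3.785 0.489
vertex -3.252 -4.891 2.43
vertex -3.913 -4.413 1.256
endloop
endfacet
facet normal -0.125 0.892 0.434
outer loop
vertex -4.185 -2.477 2.196
vertex -1.707 -2.327 2.604
vertex -2.368 -1.849 1.43
endloop
endfacet
facet normal -0.878 -0.303 0.370
outer loop
vertex -3.524 -2.955 3.371
vertex -4.185 -2.477 2.196
vertex -3.252 -4.891 2.43
endloop
endfacet
facet normal -0.125 0.892 0.434
outer loop
vertex -3.524 -2.955 3.371
vertex -1.707 -2.327 2.604
vertex -4.185 -2.477 2.196
endloop
endfacet
facet normal 0.878 0.303 -0.371
outer loop
vertex -2.368 -1.849 1.43
vertex -1.707 -2.327 2.604
vertex -2.096 -3.785 0.489
endloop
endfacet
facet normal 0.126 -0.892 -0.434
outer loop
vertex -1.435 -4.263 1.664
vertex -3.252 -4.891 2.43
vertex -2.096 -3.785 0.489
endloop
endfacet
facet normal 0.878 0.303 -0.371
outer loop
vertex -2.096 -3.785 0.489
vertex -1.707 -2.327 2.604
vertex -1.435 -4.263 1.664
endloop
endfacet
facet normal 0.462 -0.334 0.821
outer loop
vertex -1.435 -4.263 1.664
vertex -3.524 -2.955 3.371
vertex -3.252 -4.891 2.43
endloop
endfacet
facet normal 0.462 -0.334 0.822
outer loop
vertex -1.707 -2.327 2.604
vertex -3.524 -2.955 3.371
vertex -1.435 -4.263 1.664
endloop
endfacet
facet normal -0.980 -0.078 0.184
outer loop
vertex -2.067 2.233 0.216
vertex -1.846 1.532 1.096
vertex -1.904 2.664 1.266
endloop
endfacet
facet normal -0.823 0.558 -0.101
outer loop
vertex -2.067 2.233 0.216
vertex -1.904 2.664 1.266
vertex -1.44 3.183 0.355
endloop
endfacet
facet normal -0.513 0.446 -0.734
outer loop
vertex -2.067 2.233 0.216
vertex -1.44 3.183 0.355
vertex -1.097 2.371 -0.378
endloop
endfacet
facet normal -0.477 -0.260 -0.840
outer loop
vertex -2.067 2.233 0.216
vertex -1.097 2.371 -0.378
vertex -1.347 1.351 0.08
endloop
endfacet
facet normal -0.766 -0.583 -0.272
outer loop
vertex -2.067 2.233 0.216
vertex -1.347 1.351 0.08
vertex -1.846 1.532 1.096
endloop
endfacet
facet normal -0.349 0.880 0.323
outer loop
vertex -1.44 3.183 0.355
vertex -1.904 2.664 1.266
vertex -0.833 3.069 1.32
endloop
endfacet
facet normal -0.601 -0.149 0.785
outer loop
vertex -1.904 2.664 1.266
vertex -1.846 1.532 1.096
vertex -1.083 2.049 1.778
endloop
endfacet
facet normal -0.255 -0.966 0.047
outer loop
vertex -1.846 1.532 1.096
vertex -1.347 1.351 0.08
vertex -0.74 1.237 1.045
endloop
endfacet
facet normal 0.211 -0.443 -0.871
outer loop
vertex -1.347 1.351 0.08
vertex -1.097 2.371 -0.378
vertex -0.276 1.756 0.134
endloop
endfacet
facet normal 0.154 0.697 -0.700
outer loop
vertex -1.097 2.371 -0.378
vertex -1.44 3.183 0.355
vertex -0.334 2.888 0.304
endloop
endfacet
facet normal 0.477 0.260 0.840
outer loop
vertex -0.113 2.187 1.184
vertex -0.833 3.069 1.32
vertex -1.083 2.049 1.778
endloop
endfacet
facet normal 0.513 -0.446 0.734
outer loop
vertex -0.113 2.187 1.184
vertex -1.083 2.049 1.778
vertex -0.74 1.237 1.045
endloop
endfacet
facet normal 0.823 -0.558 0.101
outer loop
vertex -0.113 2.187 1.184
vertex -0.74 1.237 1.045
vertex -0.276 1.756 0.134
endloop
endfacet
facet normal 0.980 0.078 -0.184
outer loop
vertex -0.113 2.187 1.184
vertex -0.276 1.756 0.134
vertex -0.334 2.888 0.304
endloop
endfacet
facet normal 0.766 0.583 0.272
outer loop
vertex -0.113 2.187 1.184
vertex -0.334 2.888 0.304
vertex -0.833 3.069 1.32
endloop
endfacet
facet normal -0.211 0.443 0.871
outer loop
vertex -1.083 2.049 1.778
vertex -0.833 3.069 1.32
vertex -1.904 2.664 1.266
endloop
endfacet
facet normal -0.154 -0.697 0.700
outer loop
vertex -0.74 1.237 1.045
vertex -1.083 2.049 1.778
vertex -1.846 1.532 1.096
endloop
endfacet
facet normal 0.349 -0.880 -0.323
outer loop
vertex -0.276 1.756 0.134
vertex -0.74 1.237 1.045
vertex -1.347 1.351 0.08
endloop
endfacet
facet normal 0.601 0.149 -0.785
outer loop
vertex -0.334 2.888 0.304
vertex -0.276 1.756 0.134
vertex -1.097 2.371 -0.378
endloop
endfacet
facet normal 0.255 0.966 -0.047
outer loop
vertex -0.833 3.069 1.32
vertex -0.334 2.888 0.304
vertex -1.44 3.183 0.355
endloop
endfacet

endsolid


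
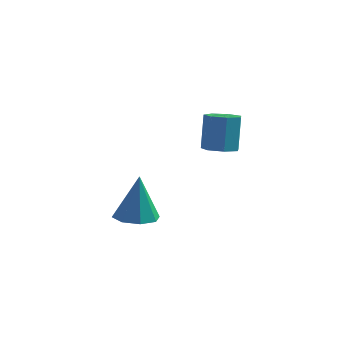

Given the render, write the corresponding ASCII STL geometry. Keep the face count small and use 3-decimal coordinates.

solid 
facet normal 0.037 -0.204 -0.978
outer loop
vertex 3.73 -1.144 0.627
vertex 3.344 -1.584 0.704
vertex 3.236 -1.017 0.582
endloop
endfacet
facet normal 0.261 0.947 -0.187
outer loop
vertex 3.73 -1.144 0.627
vertex 3.236 -1.017 0.582
vertex 3.682 -0.876 1.919
endloop
endfacet
facet normal 0.261 0.947 -0.187
outer loop
vertex 3.682 -0.876 1.919
vertex 3.236 -1.017 0.582
vertex 3.188 -0.749 1.874
endloop
endfacet
facet normal -0.037 0.204 0.978
outer loop
vertex 3.682 -0.876 1.919
vertex 3.188 -0.749 1.874
vertex 3.296 -1.316 1.996
endloop
endfacet
facet normal 0.037 -0.204 -0.978
outer loop
vertex 3.236 -1.017 0.582
vertex 3.344 -1.584 0.704
vertex 2.823 -1.317 0.629
endloop
endfacet
facet normal -0.591 0.785 -0.185
outer loop
vertex 3.236 -1.017 0.582
vertex 2.823 -1.317 0.629
vertex 3.188 -0.749 1.874
endloop
endfacet
facet normal -0.591 0.785 -0.185
outer loop
vertex 3.188 -0.749 1.874
vertex 2.823 -1.317 0.629
vertex 2.775 -1.049 1.921
endloop
endfacet
facet normal -0.037 0.204 0.978
outer loop
vertex 3.188 -0.749 1.874
vertex 2.775 -1.049 1.921
vertex 3.296 -1.316 1.996
endloop
endfacet
facet normal 0.036 -0.204 -0.978
outer loop
vertex 2.823 -1.317 0.629
vertex 3.344 -1.584 0.704
vertex 2.803 -1.818 0.733
endloop
endfacet
facet normal -0.999 0.031 -0.043
outer loop
vertex 2.823 -1.317 0.629
vertex 2.803 -1.818 0.733
vertex 2.775 -1.049 1.921
endloop
endfacet
facet normal -0.999 0.031 -0.044
outer loop
vertex 2.775 -1.049 1.921
vertex 2.803 -1.818 0.733
vertex 2.755 -1.55 2.024
endloop
endfacet
facet normal -0.037 0.203 0.979
outer loop
vertex 2.775 -1.049 1.921
vertex 2.755 -1.55 2.024
vertex 3.296 -1.316 1.996
endloop
endfacet
facet normal 0.036 -0.204 -0.978
outer loop
vertex 2.803 -1.818 0.733
vertex 3.344 -1.584 0.704
vertex 3.19 -2.143 0.815
endloop
endfacet
facet normal -0.654 -0.745 0.130
outer loop
vertex 2.803 -1.818 0.733
vertex 3.19 -2.143 0.815
vertex 2.755 -1.55 2.024
endloop
endfacet
facet normal -0.654 -0.745 0.130
outer loop
vertex 2.755 -1.55 2.024
vertex 3.19 -2.143 0.815
vertex 3.142 -1.875 2.106
endloop
endfacet
facet normal -0.037 0.203 0.979
outer loop
vertex 2.755 -1.55 2.024
vertex 3.142 -1.875 2.106
vertex 3.296 -1.316 1.996
endloop
endfacet
facet normal 0.035 -0.204 -0.978
outer loop
vertex 3.19 -2.143 0.815
vertex 3.344 -1.584 0.704
vertex 3.693 -2.047 0.813
endloop
endfacet
facet normal 0.184 -0.961 0.206
outer loop
vertex 3.19 -2.143 0.815
vertex 3.693 -2.047 0.813
vertex 3.142 -1.875 2.106
endloop
endfacet
facet normal 0.184 -0.961 0.206
outer loop
vertex 3.142 -1.875 2.106
vertex 3.693 -2.047 0.813
vertex 3.645 -1.779 2.105
endloop
endfacet
facet normal -0.037 0.203 0.979
outer loop
vertex 3.142 -1.875 2.106
vertex 3.645 -1.779 2.105
vertex 3.296 -1.316 1.996
endloop
endfacet
facet normal 0.037 -0.203 -0.979
outer loop
vertex 3.693 -2.047 0.813
vertex 3.344 -1.584 0.704
vertex 3.933 -1.603 0.73
endloop
endfacet
facet normal 0.882 -0.453 0.127
outer loop
vertex 3.693 -2.047 0.813
vertex 3.933 -1.603 0.73
vertex 3.645 -1.779 2.105
endloop
endfacet
facet normal 0.883 -0.452 0.127
outer loop
vertex 3.645 -1.779 2.105
vertex 3.933 -1.603 0.73
vertex 3.885 -1.334 2.021
endloop
endfacet
facet normal -0.035 0.204 0.978
outer loop
vertex 3.645 -1.779 2.105
vertex 3.885 -1.334 2.021
vertex 3.296 -1.316 1.996
endloop
endfacet
facet normal 0.037 -0.203 -0.978
outer loop
vertex 3.933 -1.603 0.73
vertex 3.344 -1.584 0.704
vertex 3.73 -1.144 0.627
endloop
endfacet
facet normal 0.917 0.395 -0.048
outer loop
vertex 3.933 -1.603 0.73
vertex 3.73 -1.144 0.627
vertex 3.885 -1.334 2.021
endloop
endfacet
facet normal 0.917 0.396 -0.048
outer loop
vertex 3.885 -1.334 2.021
vertex 3.73 -1.144 0.627
vertex 3.682 -0.876 1.919
endloop
endfacet
facet normal -0.035 0.202 0.979
outer loop
vertex 3.885 -1.334 2.021
vertex 3.682 -0.876 1.919
vertex 3.296 -1.316 1.996
endloop
endfacet
facet normal -0.055 -0.046 -0.997
outer loop
vertex 0.837 -1.062 -3.062
vertex 0.071 -0.991 -3.023
vertex 0.661 -0.5 -3.078
endloop
endfacet
facet normal 0.905 0.292 0.310
outer loop
vertex 0.837 -1.062 -3.062
vertex 0.661 -0.5 -3.078
vertex 0.169 -0.909 -1.257
endloop
endfacet
facet normal -0.055 -0.046 -0.997
outer loop
vertex 0.661 -0.5 -3.078
vertex 0.071 -0.991 -3.023
vertex 0.14 -0.225 -3.062
endloop
endfacet
facet normal 0.451 0.837 0.310
outer loop
vertex 0.661 -0.5 -3.078
vertex 0.14 -0.225 -3.062
vertex 0.169 -0.909 -1.257
endloop
endfacet
facet normal -0.055 -0.046 -0.997
outer loop
vertex 0.14 -0.225 -3.062
vertex 0.071 -0.991 -3.023
vertex -0.421 -0.399 -3.023
endloop
endfacet
facet normal -0.256 0.903 0.346
outer loop
vertex 0.14 -0.225 -3.062
vertex -0.421 -0.399 -3.023
vertex 0.169 -0.909 -1.257
endloop
endfacet
facet normal -0.056 -0.047 -0.997
outer loop
vertex -0.421 -0.399 -3.023
vertex 0.071 -0.991 -3.023
vertex -0.695 -0.919 -2.983
endloop
endfacet
facet normal -0.799 0.452 0.397
outer loop
vertex -0.421 -0.399 -3.023
vertex -0.695 -0.919 -2.983
vertex 0.169 -0.909 -1.257
endloop
endfacet
facet normal -0.056 -0.046 -0.997
outer loop
vertex -0.695 -0.919 -2.983
vertex 0.071 -0.991 -3.023
vertex -0.52 -1.482 -2.967
endloop
endfacet
facet normal -0.864 -0.256 0.434
outer loop
vertex -0.695 -0.919 -2.983
vertex -0.52 -1.482 -2.967
vertex 0.169 -0.909 -1.257
endloop
endfacet
facet normal -0.055 -0.047 -0.997
outer loop
vertex -0.52 -1.482 -2.967
vertex 0.071 -0.991 -3.023
vertex 0.002 -1.757 -2.983
endloop
endfacet
facet normal -0.409 -0.803 0.434
outer loop
vertex -0.52 -1.482 -2.967
vertex 0.002 -1.757 -2.983
vertex 0.169 -0.909 -1.257
endloop
endfacet
facet normal -0.057 -0.047 -0.997
outer loop
vertex 0.002 -1.757 -2.983
vertex 0.071 -0.991 -3.023
vertex 0.563 -1.583 -3.023
endloop
endfacet
facet normal 0.298 -0.868 0.398
outer loop
vertex 0.002 -1.757 -2.983
vertex 0.563 -1.583 -3.023
vertex 0.169 -0.909 -1.257
endloop
endfacet
facet normal -0.055 -0.046 -0.997
outer loop
vertex 0.563 -1.583 -3.023
vertex 0.071 -0.991 -3.023
vertex 0.837 -1.062 -3.062
endloop
endfacet
facet normal 0.841 -0.416 0.346
outer loop
vertex 0.563 -1.583 -3.023
vertex 0.837 -1.062 -3.062
vertex 0.169 -0.909 -1.257
endloop
endfacet

endsolid


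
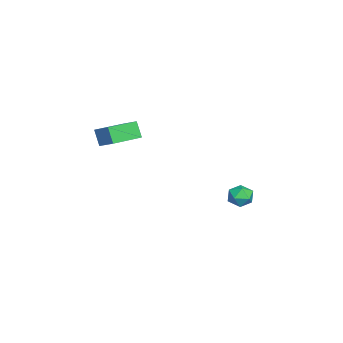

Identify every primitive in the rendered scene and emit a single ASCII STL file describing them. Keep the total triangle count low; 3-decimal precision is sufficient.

solid 
facet normal 0.201 0.979 -0.013
outer loop
vertex -2.138 2.496 -3.728
vertex -2.287 2.535 -3.073
vertex -1.657 2.403 -3.268
endloop
endfacet
facet normal 0.596 0.632 -0.496
outer loop
vertex -2.138 2.496 -3.728
vertex -1.657 2.403 -3.268
vertex -1.686 2.005 -3.81
endloop
endfacet
facet normal 0.152 0.297 -0.943
outer loop
vertex -2.138 2.496 -3.728
vertex -1.686 2.005 -3.81
vertex -2.334 1.892 -3.95
endloop
endfacet
facet normal -0.515 0.438 -0.737
outer loop
vertex -2.138 2.496 -3.728
vertex -2.334 1.892 -3.95
vertex -2.706 2.22 -3.495
endloop
endfacet
facet normal -0.484 0.860 -0.161
outer loop
vertex -2.138 2.496 -3.728
vertex -2.706 2.22 -3.495
vertex -2.287 2.535 -3.073
endloop
endfacet
facet normal 0.979 0.137 -0.153
outer loop
vertex -1.686 2.005 -3.81
vertex -1.657 2.403 -3.268
vertex -1.554 1.74 -3.205
endloop
endfacet
facet normal 0.341 0.699 0.629
outer loop
vertex -1.657 2.403 -3.268
vertex -2.287 2.535 -3.073
vertex -1.926 2.068 -2.75
endloop
endfacet
facet normal -0.771 0.504 0.389
outer loop
vertex -2.287 2.535 -3.073
vertex -2.706 2.22 -3.495
vertex -2.574 1.955 -2.89
endloop
endfacet
facet normal -0.821 -0.179 -0.542
outer loop
vertex -2.706 2.22 -3.495
vertex -2.334 1.892 -3.95
vertex -2.603 1.557 -3.432
endloop
endfacet
facet normal 0.260 -0.405 -0.876
outer loop
vertex -2.334 1.892 -3.95
vertex -1.686 2.005 -3.81
vertex -1.973 1.425 -3.627
endloop
endfacet
facet normal 0.515 -0.438 0.737
outer loop
vertex -2.122 1.464 -2.972
vertex -1.554 1.74 -3.205
vertex -1.926 2.068 -2.75
endloop
endfacet
facet normal -0.152 -0.297 0.943
outer loop
vertex -2.122 1.464 -2.972
vertex -1.926 2.068 -2.75
vertex -2.574 1.955 -2.89
endloop
endfacet
facet normal -0.596 -0.632 0.496
outer loop
vertex -2.122 1.464 -2.972
vertex -2.574 1.955 -2.89
vertex -2.603 1.557 -3.432
endloop
endfacet
facet normal -0.201 -0.979 0.013
outer loop
vertex -2.122 1.464 -2.972
vertex -2.603 1.557 -3.432
vertex -1.973 1.425 -3.627
endloop
endfacet
facet normal 0.484 -0.860 0.161
outer loop
vertex -2.122 1.464 -2.972
vertex -1.973 1.425 -3.627
vertex -1.554 1.74 -3.205
endloop
endfacet
facet normal 0.821 0.179 0.542
outer loop
vertex -1.926 2.068 -2.75
vertex -1.554 1.74 -3.205
vertex -1.657 2.403 -3.268
endloop
endfacet
facet normal -0.260 0.405 0.876
outer loop
vertex -2.574 1.955 -2.89
vertex -1.926 2.068 -2.75
vertex -2.287 2.535 -3.073
endloop
endfacet
facet normal -0.979 -0.137 0.153
outer loop
vertex -2.603 1.557 -3.432
vertex -2.574 1.955 -2.89
vertex -2.706 2.22 -3.495
endloop
endfacet
facet normal -0.341 -0.699 -0.629
outer loop
vertex -1.973 1.425 -3.627
vertex -2.603 1.557 -3.432
vertex -2.334 1.892 -3.95
endloop
endfacet
facet normal 0.771 -0.504 -0.389
outer loop
vertex -1.554 1.74 -3.205
vertex -1.973 1.425 -3.627
vertex -1.686 2.005 -3.81
endloop
endfacet
facet normal -0.726 0.683 -0.079
outer loop
vertex 1.527 -2.777 2.706
vertex 2.091 -2.125 3.151
vertex 1.85 -2.524 1.927
endloop
endfacet
facet normal -0.581 -0.672 -0.459
outer loop
vertex 2.969 -3.575 2.049
vertex 1.527 -2.777 2.706
vertex 1.85 -2.524 1.927
endloop
endfacet
facet normal -0.727 0.682 -0.079
outer loop
vertex 1.85 -2.524 1.927
vertex 2.091 -2.125 3.151
vertex 2.413 -1.872 2.372
endloop
endfacet
facet normal 0.366 0.287 -0.885
outer loop
vertex 2.413 -1.872 2.372
vertex 2.969 -3.575 2.049
vertex 1.85 -2.524 1.927
endloop
endfacet
facet normal -0.366 -0.287 0.885
outer loop
vertex 1.527 -2.777 2.706
vertex 3.21 -3.176 3.273
vertex 2.091 -2.125 3.151
endloop
endfacet
facet normal -0.581 -0.672 -0.459
outer loop
vertex 2.647 -3.828 2.828
vertex 1.527 -2.777 2.706
vertex 2.969 -3.575 2.049
endloop
endfacet
facet normal -0.366 -0.288 0.885
outer loop
vertex 2.647 -3.828 2.828
vertex 3.21 -3.176 3.273
vertex 1.527 -2.777 2.706
endloop
endfacet
facet normal 0.581 0.672 0.459
outer loop
vertex 2.091 -2.125 3.151
vertex 3.21 -3.176 3.273
vertex 2.413 -1.872 2.372
endloop
endfacet
facet normal 0.366 0.287 -0.885
outer loop
vertex 3.533 -2.923 2.494
vertex 2.969 -3.575 2.049
vertex 2.413 -1.872 2.372
endloop
endfacet
facet normal 0.581 0.672 0.459
outer loop
vertex 2.413 -1.872 2.372
vertex 3.21 -3.176 3.273
vertex 3.533 -2.923 2.494
endloop
endfacet
facet normal 0.727 -0.682 0.079
outer loop
vertex 3.533 -2.923 2.494
vertex 2.647 -3.828 2.828
vertex 2.969 -3.575 2.049
endloop
endfacet
facet normal 0.727 -0.682 0.080
outer loop
vertex 3.21 -3.176 3.273
vertex 2.647 -3.828 2.828
vertex 3.533 -2.923 2.494
endloop
endfacet

endsolid


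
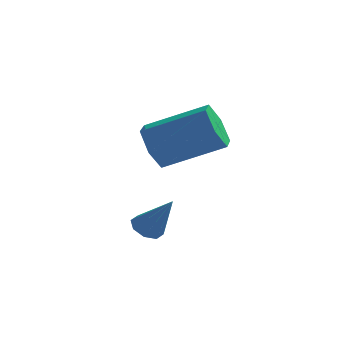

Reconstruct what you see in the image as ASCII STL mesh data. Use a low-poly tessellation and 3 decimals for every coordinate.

solid 
facet normal -0.897 -0.121 -0.426
outer loop
vertex 2.648 2.149 -2.464
vertex 2.273 2.677 -1.824
vertex 2.588 3.048 -2.593
endloop
endfacet
facet normal 0.438 -0.099 -0.893
outer loop
vertex 2.648 2.149 -2.464
vertex 2.588 3.048 -2.593
vertex 4.603 2.416 -1.535
endloop
endfacet
facet normal 0.438 -0.100 -0.893
outer loop
vertex 4.603 2.416 -1.535
vertex 2.588 3.048 -2.593
vertex 4.542 3.314 -1.665
endloop
endfacet
facet normal 0.896 0.123 0.426
outer loop
vertex 4.603 2.416 -1.535
vertex 4.542 3.314 -1.665
vertex 4.227 2.943 -0.896
endloop
endfacet
facet normal -0.896 -0.122 -0.426
outer loop
vertex 2.588 3.048 -2.593
vertex 2.273 2.677 -1.824
vertex 2.212 3.576 -1.954
endloop
endfacet
facet normal 0.161 0.805 -0.570
outer loop
vertex 2.588 3.048 -2.593
vertex 2.212 3.576 -1.954
vertex 4.542 3.314 -1.665
endloop
endfacet
facet normal 0.161 0.806 -0.570
outer loop
vertex 4.542 3.314 -1.665
vertex 2.212 3.576 -1.954
vertex 4.166 3.842 -1.025
endloop
endfacet
facet normal 0.896 0.122 0.426
outer loop
vertex 4.542 3.314 -1.665
vertex 4.166 3.842 -1.025
vertex 4.227 2.943 -0.896
endloop
endfacet
facet normal -0.896 -0.122 -0.426
outer loop
vertex 2.212 3.576 -1.954
vertex 2.273 2.677 -1.824
vertex 1.897 3.204 -1.185
endloop
endfacet
facet normal -0.277 0.905 0.324
outer loop
vertex 2.212 3.576 -1.954
vertex 1.897 3.204 -1.185
vertex 4.166 3.842 -1.025
endloop
endfacet
facet normal -0.277 0.905 0.323
outer loop
vertex 4.166 3.842 -1.025
vertex 1.897 3.204 -1.185
vertex 3.852 3.471 -0.256
endloop
endfacet
facet normal 0.897 0.122 0.425
outer loop
vertex 4.166 3.842 -1.025
vertex 3.852 3.471 -0.256
vertex 4.227 2.943 -0.896
endloop
endfacet
facet normal -0.896 -0.123 -0.426
outer loop
vertex 1.897 3.204 -1.185
vertex 2.273 2.677 -1.824
vertex 1.958 2.306 -1.055
endloop
endfacet
facet normal -0.438 0.100 0.893
outer loop
vertex 1.897 3.204 -1.185
vertex 1.958 2.306 -1.055
vertex 3.852 3.471 -0.256
endloop
endfacet
facet normal -0.438 0.099 0.894
outer loop
vertex 3.852 3.471 -0.256
vertex 1.958 2.306 -1.055
vertex 3.912 2.572 -0.127
endloop
endfacet
facet normal 0.897 0.121 0.426
outer loop
vertex 3.852 3.471 -0.256
vertex 3.912 2.572 -0.127
vertex 4.227 2.943 -0.896
endloop
endfacet
facet normal -0.896 -0.122 -0.426
outer loop
vertex 1.958 2.306 -1.055
vertex 2.273 2.677 -1.824
vertex 2.334 1.778 -1.695
endloop
endfacet
facet normal -0.161 -0.806 0.570
outer loop
vertex 1.958 2.306 -1.055
vertex 2.334 1.778 -1.695
vertex 3.912 2.572 -0.127
endloop
endfacet
facet normal -0.162 -0.805 0.570
outer loop
vertex 3.912 2.572 -0.127
vertex 2.334 1.778 -1.695
vertex 4.288 2.044 -0.766
endloop
endfacet
facet normal 0.896 0.122 0.426
outer loop
vertex 3.912 2.572 -0.127
vertex 4.288 2.044 -0.766
vertex 4.227 2.943 -0.896
endloop
endfacet
facet normal -0.897 -0.122 -0.425
outer loop
vertex 2.334 1.778 -1.695
vertex 2.273 2.677 -1.824
vertex 2.648 2.149 -2.464
endloop
endfacet
facet normal 0.277 -0.905 -0.323
outer loop
vertex 2.334 1.778 -1.695
vertex 2.648 2.149 -2.464
vertex 4.288 2.044 -0.766
endloop
endfacet
facet normal 0.277 -0.904 -0.324
outer loop
vertex 4.288 2.044 -0.766
vertex 2.648 2.149 -2.464
vertex 4.603 2.416 -1.535
endloop
endfacet
facet normal 0.896 0.122 0.426
outer loop
vertex 4.288 2.044 -0.766
vertex 4.603 2.416 -1.535
vertex 4.227 2.943 -0.896
endloop
endfacet
facet normal -0.531 0.167 -0.831
outer loop
vertex 3.094 -0.148 -3.751
vertex 2.779 -0.584 -3.637
vertex 2.76 -0.047 -3.517
endloop
endfacet
facet normal 0.447 0.853 0.270
outer loop
vertex 3.094 -0.148 -3.751
vertex 2.76 -0.047 -3.517
vertex 3.581 -0.836 -2.383
endloop
endfacet
facet normal -0.531 0.167 -0.831
outer loop
vertex 2.76 -0.047 -3.517
vertex 2.779 -0.584 -3.637
vertex 2.436 -0.261 -3.353
endloop
endfacet
facet normal -0.169 0.748 0.642
outer loop
vertex 2.76 -0.047 -3.517
vertex 2.436 -0.261 -3.353
vertex 3.581 -0.836 -2.383
endloop
endfacet
facet normal -0.531 0.166 -0.831
outer loop
vertex 2.436 -0.261 -3.353
vertex 2.779 -0.584 -3.637
vertex 2.313 -0.664 -3.355
endloop
endfacet
facet normal -0.584 0.174 0.793
outer loop
vertex 2.436 -0.261 -3.353
vertex 2.313 -0.664 -3.355
vertex 3.581 -0.836 -2.383
endloop
endfacet
facet normal -0.531 0.168 -0.830
outer loop
vertex 2.313 -0.664 -3.355
vertex 2.779 -0.584 -3.637
vertex 2.463 -1.019 -3.523
endloop
endfacet
facet normal -0.558 -0.536 0.634
outer loop
vertex 2.313 -0.664 -3.355
vertex 2.463 -1.019 -3.523
vertex 3.581 -0.836 -2.383
endloop
endfacet
facet normal -0.530 0.167 -0.831
outer loop
vertex 2.463 -1.019 -3.523
vertex 2.779 -0.584 -3.637
vertex 2.798 -1.12 -3.757
endloop
endfacet
facet normal -0.108 -0.960 0.260
outer loop
vertex 2.463 -1.019 -3.523
vertex 2.798 -1.12 -3.757
vertex 3.581 -0.836 -2.383
endloop
endfacet
facet normal -0.532 0.167 -0.830
outer loop
vertex 2.798 -1.12 -3.757
vertex 2.779 -0.584 -3.637
vertex 3.121 -0.906 -3.921
endloop
endfacet
facet normal 0.508 -0.854 -0.113
outer loop
vertex 2.798 -1.12 -3.757
vertex 3.121 -0.906 -3.921
vertex 3.581 -0.836 -2.383
endloop
endfacet
facet normal -0.532 0.167 -0.830
outer loop
vertex 3.121 -0.906 -3.921
vertex 2.779 -0.584 -3.637
vertex 3.244 -0.504 -3.919
endloop
endfacet
facet normal 0.923 -0.281 -0.263
outer loop
vertex 3.121 -0.906 -3.921
vertex 3.244 -0.504 -3.919
vertex 3.581 -0.836 -2.383
endloop
endfacet
facet normal -0.532 0.167 -0.830
outer loop
vertex 3.244 -0.504 -3.919
vertex 2.779 -0.584 -3.637
vertex 3.094 -0.148 -3.751
endloop
endfacet
facet normal 0.898 0.428 -0.105
outer loop
vertex 3.244 -0.504 -3.919
vertex 3.094 -0.148 -3.751
vertex 3.581 -0.836 -2.383
endloop
endfacet

endsolid


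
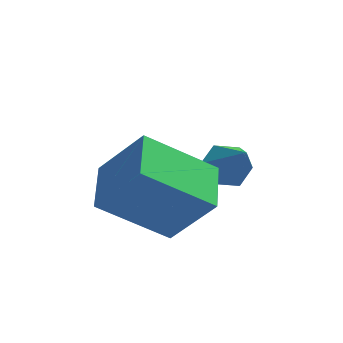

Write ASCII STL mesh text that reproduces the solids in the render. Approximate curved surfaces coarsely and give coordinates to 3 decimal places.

solid 
facet normal -0.584 0.170 -0.793
outer loop
vertex -1.548 -2.174 -0.041
vertex -1.408 -0.942 0.12
vertex 0.035 -2.201 -1.213
endloop
endfacet
facet normal -0.112 -0.985 -0.129
outer loop
vertex 0.988 -2.478 0.08
vertex -1.548 -2.174 -0.041
vertex 0.035 -2.201 -1.213
endloop
endfacet
facet normal -0.584 0.170 -0.793
outer loop
vertex 0.035 -2.201 -1.213
vertex -1.408 -0.942 0.12
vertex 0.175 -0.969 -1.052
endloop
endfacet
facet normal 0.804 -0.014 -0.595
outer loop
vertex 0.175 -0.969 -1.052
vertex 0.988 -2.478 0.08
vertex 0.035 -2.201 -1.213
endloop
endfacet
facet normal -0.804 0.014 0.595
outer loop
vertex -1.548 -2.174 -0.041
vertex -0.455 -1.219 1.413
vertex -1.408 -0.942 0.12
endloop
endfacet
facet normal -0.112 -0.985 -0.129
outer loop
vertex -0.595 -2.451 1.252
vertex -1.548 -2.174 -0.041
vertex 0.988 -2.478 0.08
endloop
endfacet
facet normal -0.804 0.014 0.595
outer loop
vertex -0.595 -2.451 1.252
vertex -0.455 -1.219 1.413
vertex -1.548 -2.174 -0.041
endloop
endfacet
facet normal 0.112 0.985 0.129
outer loop
vertex -1.408 -0.942 0.12
vertex -0.455 -1.219 1.413
vertex 0.175 -0.969 -1.052
endloop
endfacet
facet normal 0.804 -0.014 -0.595
outer loop
vertex 1.128 -1.246 0.241
vertex 0.988 -2.478 0.08
vertex 0.175 -0.969 -1.052
endloop
endfacet
facet normal 0.112 0.985 0.129
outer loop
vertex 0.175 -0.969 -1.052
vertex -0.455 -1.219 1.413
vertex 1.128 -1.246 0.241
endloop
endfacet
facet normal 0.584 -0.170 0.793
outer loop
vertex 1.128 -1.246 0.241
vertex -0.595 -2.451 1.252
vertex 0.988 -2.478 0.08
endloop
endfacet
facet normal 0.584 -0.170 0.793
outer loop
vertex -0.455 -1.219 1.413
vertex -0.595 -2.451 1.252
vertex 1.128 -1.246 0.241
endloop
endfacet
facet normal -0.251 0.545 -0.800
outer loop
vertex 2.045 0.314 -1.204
vertex 1.456 0.266 -1.052
vertex 1.789 0.731 -0.84
endloop
endfacet
facet normal 0.904 0.259 0.339
outer loop
vertex 2.045 0.314 -1.204
vertex 1.789 0.731 -0.84
vertex 1.804 -0.486 0.052
endloop
endfacet
facet normal -0.251 0.545 -0.800
outer loop
vertex 1.789 0.731 -0.84
vertex 1.456 0.266 -1.052
vertex 1.2 0.683 -0.688
endloop
endfacet
facet normal 0.158 0.585 0.796
outer loop
vertex 1.789 0.731 -0.84
vertex 1.2 0.683 -0.688
vertex 1.804 -0.486 0.052
endloop
endfacet
facet normal -0.252 0.544 -0.800
outer loop
vertex 1.2 0.683 -0.688
vertex 1.456 0.266 -1.052
vertex 0.868 0.217 -0.9
endloop
endfacet
facet normal -0.657 0.130 0.742
outer loop
vertex 1.2 0.683 -0.688
vertex 0.868 0.217 -0.9
vertex 1.804 -0.486 0.052
endloop
endfacet
facet normal -0.252 0.544 -0.800
outer loop
vertex 0.868 0.217 -0.9
vertex 1.456 0.266 -1.052
vertex 1.124 -0.2 -1.264
endloop
endfacet
facet normal -0.725 -0.649 0.233
outer loop
vertex 0.868 0.217 -0.9
vertex 1.124 -0.2 -1.264
vertex 1.804 -0.486 0.052
endloop
endfacet
facet normal -0.251 0.543 -0.801
outer loop
vertex 1.124 -0.2 -1.264
vertex 1.456 0.266 -1.052
vertex 1.713 -0.152 -1.416
endloop
endfacet
facet normal 0.022 -0.975 -0.223
outer loop
vertex 1.124 -0.2 -1.264
vertex 1.713 -0.152 -1.416
vertex 1.804 -0.486 0.052
endloop
endfacet
facet normal -0.251 0.543 -0.801
outer loop
vertex 1.713 -0.152 -1.416
vertex 1.456 0.266 -1.052
vertex 2.045 0.314 -1.204
endloop
endfacet
facet normal 0.837 -0.519 -0.170
outer loop
vertex 1.713 -0.152 -1.416
vertex 2.045 0.314 -1.204
vertex 1.804 -0.486 0.052
endloop
endfacet

endsolid
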